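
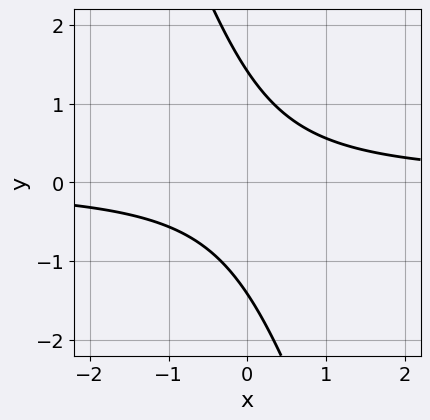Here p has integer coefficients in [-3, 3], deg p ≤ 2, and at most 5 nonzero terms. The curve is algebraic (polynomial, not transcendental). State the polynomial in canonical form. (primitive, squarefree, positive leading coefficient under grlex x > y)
3*x*y + y^2 - 2

(a) Degree: the shape is more complex than any degree-1 curve, so deg p = 2.
(b) From the visible intercepts: it misses every integer gridline on the x-axis.
(c) Together with the visible shape, these determine p as stated.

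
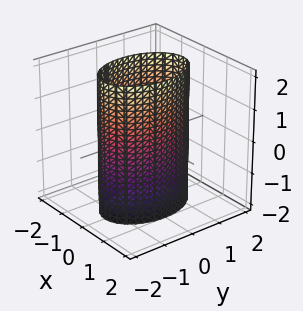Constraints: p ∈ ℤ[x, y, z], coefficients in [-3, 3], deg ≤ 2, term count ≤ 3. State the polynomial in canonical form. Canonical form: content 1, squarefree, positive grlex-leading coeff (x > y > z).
2*x^2 + y^2 - 2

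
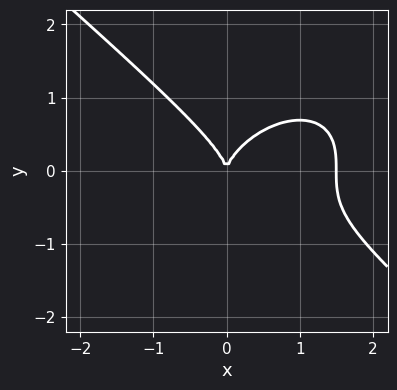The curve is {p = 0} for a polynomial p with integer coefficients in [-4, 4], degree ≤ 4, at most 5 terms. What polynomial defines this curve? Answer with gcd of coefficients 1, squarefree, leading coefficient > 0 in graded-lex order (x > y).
2*x^3 + 3*y^3 - 3*x^2

(a) The degree is 3 — a generic line meets the curve in up to 3 points.
(b) From the axis intercepts and sections: it crosses the x-axis at the gridline x = 0; it crosses the y-axis at the gridline y = 0.
(c) These observations pin down the coefficients.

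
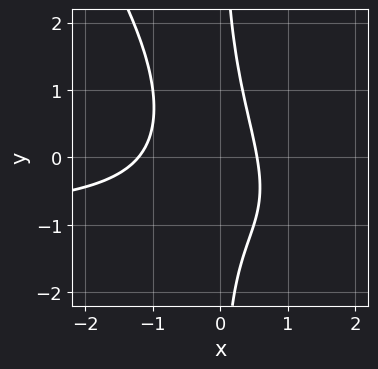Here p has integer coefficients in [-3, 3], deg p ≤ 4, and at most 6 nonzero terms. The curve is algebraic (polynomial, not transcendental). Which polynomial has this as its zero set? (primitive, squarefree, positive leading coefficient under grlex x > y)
3*x^2*y + 2*x*y^2 + 3*x^2 + 2*x - 2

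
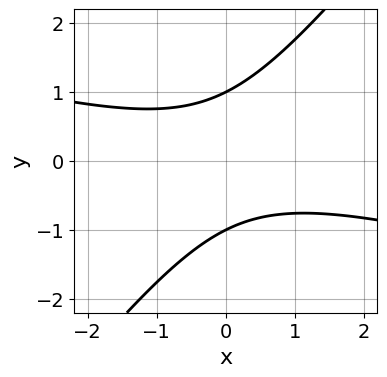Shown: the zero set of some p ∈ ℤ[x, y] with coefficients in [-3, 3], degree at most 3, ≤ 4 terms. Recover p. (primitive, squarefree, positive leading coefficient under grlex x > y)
x^2 + 3*x*y - 3*y^2 + 3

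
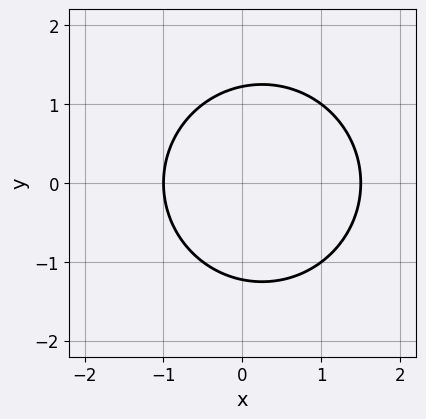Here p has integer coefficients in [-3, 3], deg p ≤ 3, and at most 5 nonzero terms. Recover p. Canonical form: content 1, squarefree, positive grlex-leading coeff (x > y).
2*x^2 + 2*y^2 - x - 3

(a) Degree: a generic line meets the curve in up to 2 points, so deg p = 2.
(b) Symmetries: the y ↦ −y reflection is a symmetry, so y appears only in even powers.
(c) From the axis intercepts and sections: one x-axis crossing is at x = -1.
(d) These observations pin down the coefficients.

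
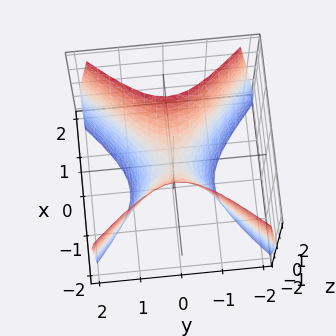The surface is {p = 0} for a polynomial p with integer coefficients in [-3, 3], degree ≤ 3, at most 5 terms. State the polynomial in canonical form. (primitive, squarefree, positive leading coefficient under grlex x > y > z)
2*x^2 - 2*y^2 - z

First, degree: a hyperbolic paraboloid; a quadric, so deg p = 2.
Next, symmetries: it's symmetric under x → −x, forcing even powers of x; mirror symmetry y ↦ −y ⇒ only even powers of y.
Then, from the visible intercepts: it crosses the y-axis at the gridline y = 0; it meets the x-axis at x = 0 (among the integer gridlines); one z-axis crossing is at z = 0.
Finally, solving for integer coefficients yields p as stated.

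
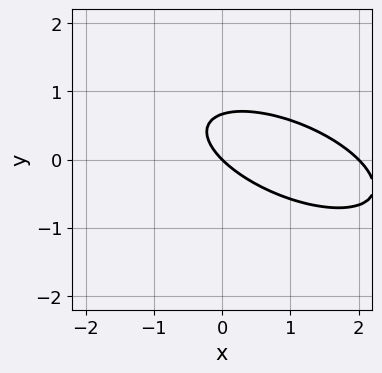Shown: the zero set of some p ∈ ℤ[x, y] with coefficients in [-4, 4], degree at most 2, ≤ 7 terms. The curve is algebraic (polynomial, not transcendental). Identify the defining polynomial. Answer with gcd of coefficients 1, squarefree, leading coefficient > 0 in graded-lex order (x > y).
1. deg p = 2. No degree-1 curve has this shape.
2. Against the integer gridlines: the x-axis gridline crossings are at x ∈ {0, 2}; one y-axis crossing is at y = 0.
3. Fitting integer coefficients to these (and the overall shape) gives p.

x^2 + 2*x*y + 3*y^2 - 2*x - 2*y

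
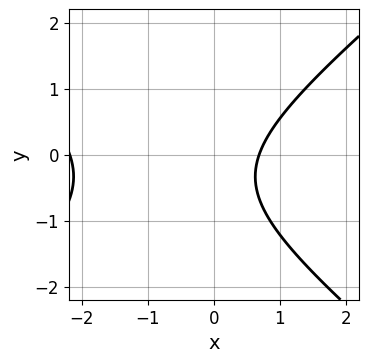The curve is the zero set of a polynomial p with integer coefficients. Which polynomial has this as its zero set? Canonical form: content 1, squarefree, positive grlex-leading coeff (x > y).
First, the degree is 2 — the shape is more complex than any degree-1 curve.
Next, against the integer gridlines: no y-intercept at any integer in the box.
Finally, solving for integer coefficients yields p as stated.

2*x^2 - 3*y^2 + 3*x - 2*y - 3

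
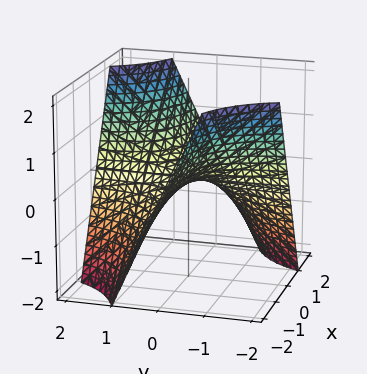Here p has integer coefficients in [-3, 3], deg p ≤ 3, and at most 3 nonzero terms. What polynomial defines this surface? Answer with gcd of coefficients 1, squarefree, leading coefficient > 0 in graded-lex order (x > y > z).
x*y - z

deg p = 2. A hyperbolic paraboloid; a quadric.
From the axis intercepts and sections: the visible y-axis segment lies entirely on the surface; one z-axis crossing is at z = 0; the visible x-axis segment lies entirely on the surface.
Fitting integer coefficients to these (and the overall shape) gives p.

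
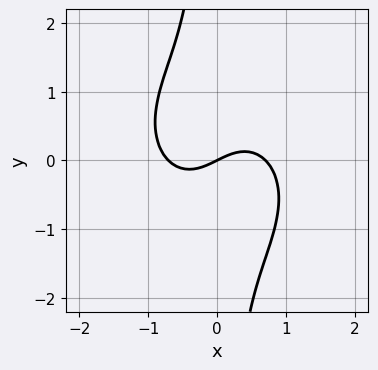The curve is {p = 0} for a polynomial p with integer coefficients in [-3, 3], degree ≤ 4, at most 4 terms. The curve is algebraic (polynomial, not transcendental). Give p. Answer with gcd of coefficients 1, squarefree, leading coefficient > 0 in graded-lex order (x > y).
(a) deg p = 3.
(b) Checking where it meets the axes: one y-axis crossing is at y = 0; it meets the x-axis at x = 0 (among the integer gridlines).
(c) The integer polynomial consistent with all of this is the stated p.

2*x^3 + 2*x*y^2 - x + 2*y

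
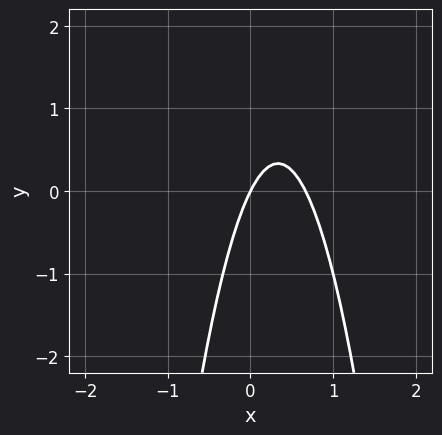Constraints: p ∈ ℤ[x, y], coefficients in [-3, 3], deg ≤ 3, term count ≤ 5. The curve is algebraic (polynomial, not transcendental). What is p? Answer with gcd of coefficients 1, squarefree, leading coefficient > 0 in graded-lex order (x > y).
First, degree: the shape is more complex than any degree-1 curve, so deg p = 2.
Next, checking where it meets the axes: one y-axis crossing is at y = 0; it crosses the x-axis at the gridline x = 0.
Finally, the integer polynomial consistent with all of this is the stated p.

3*x^2 - 2*x + y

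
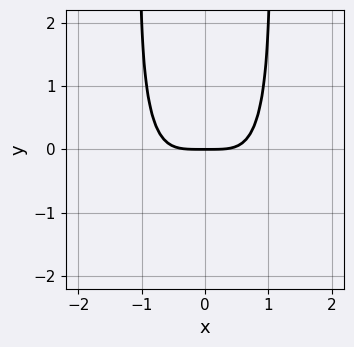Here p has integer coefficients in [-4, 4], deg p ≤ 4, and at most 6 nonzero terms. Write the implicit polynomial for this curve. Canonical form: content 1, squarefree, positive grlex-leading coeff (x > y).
First, deg p = 4. No degree-3 curve has this shape.
Then, symmetries: it's symmetric under x → −x, forcing even powers of x.
Then, reading off the gridlines: one x-axis crossing is at x = 0; it crosses the y-axis at the gridline y = 0.
Finally, assembling these constraints gives the stated polynomial.

2*x^4 + x^2*y^2 + 2*x^2*y - y^2 - 3*y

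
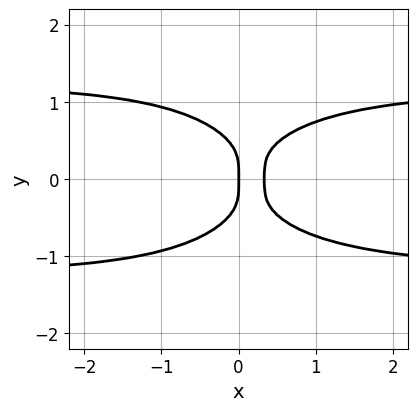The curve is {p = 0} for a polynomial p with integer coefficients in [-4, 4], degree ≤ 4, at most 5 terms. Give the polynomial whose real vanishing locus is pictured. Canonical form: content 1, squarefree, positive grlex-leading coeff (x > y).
2*x^2*y^2 + 3*y^4 - 3*x^2 + x

(a) The degree is 4 — a generic line meets the curve in up to 4 points.
(b) Symmetries: it's symmetric under y → −y, forcing even powers of y.
(c) Observable constraints: it crosses the y-axis at the gridline y = 0; it crosses the x-axis at the gridline x = 0.
(d) Solving for integer coefficients yields p as stated.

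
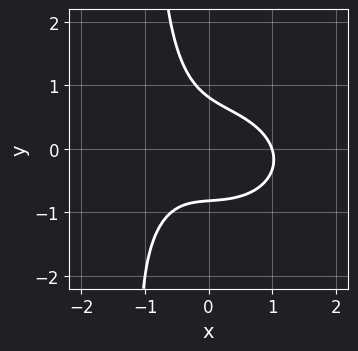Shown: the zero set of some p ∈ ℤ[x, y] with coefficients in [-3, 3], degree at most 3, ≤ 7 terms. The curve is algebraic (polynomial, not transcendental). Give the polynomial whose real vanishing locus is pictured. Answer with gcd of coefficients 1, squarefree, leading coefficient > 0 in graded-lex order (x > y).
2*x^3 + 3*x*y^2 + 2*x*y + 3*y^2 - 2

1. The degree is 3 — the shape is more complex than any degree-2 curve.
2. Against the integer gridlines: it crosses the x-axis at the gridline x = 1.
3. Matching integer coefficients to the picture gives p.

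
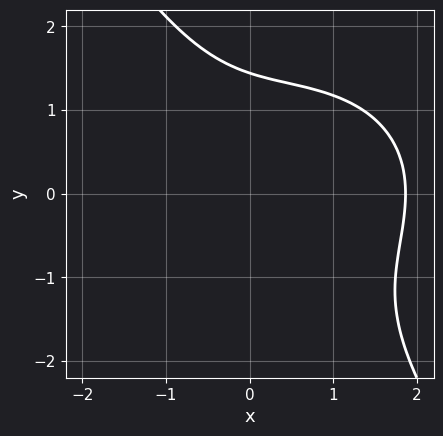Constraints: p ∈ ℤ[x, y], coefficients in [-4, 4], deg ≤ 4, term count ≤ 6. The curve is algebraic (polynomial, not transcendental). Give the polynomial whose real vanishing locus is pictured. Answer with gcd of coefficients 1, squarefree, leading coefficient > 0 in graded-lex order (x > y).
x^3 + x*y^2 + y^3 - x^2 - 3

(a) deg p = 3. The shape is more complex than any degree-2 curve.
(b) The integer polynomial consistent with all of this is the stated p.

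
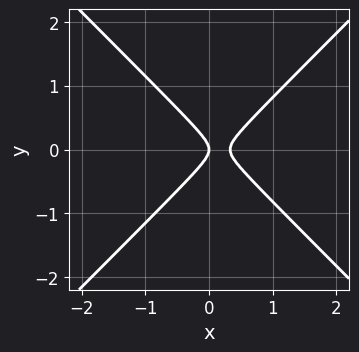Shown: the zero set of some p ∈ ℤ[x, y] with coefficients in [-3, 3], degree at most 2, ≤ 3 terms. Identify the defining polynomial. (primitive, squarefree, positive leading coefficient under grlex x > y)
3*x^2 - 3*y^2 - x

(a) The degree is 2 — the shape is more complex than any degree-1 curve.
(b) Symmetries: mirror symmetry y ↦ −y ⇒ only even powers of y.
(c) Reading off the gridlines: one x-axis crossing is at x = 0; it meets the y-axis at y = 0 (among the integer gridlines).
(d) Solving for integer coefficients yields p as stated.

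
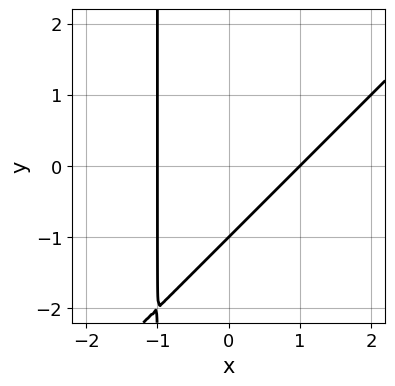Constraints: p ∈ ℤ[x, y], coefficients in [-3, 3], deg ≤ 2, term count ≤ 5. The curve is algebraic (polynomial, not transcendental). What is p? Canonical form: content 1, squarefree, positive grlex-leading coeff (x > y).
x^2 - x*y - y - 1

deg p = 2. No degree-1 curve has this shape.
Reading off the gridlines: the x-axis gridline crossings are at x ∈ {-1, 1}; one y-axis crossing is at y = -1.
The integer polynomial consistent with all of this is the stated p.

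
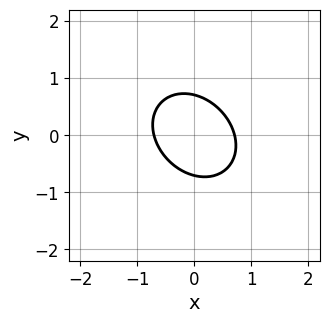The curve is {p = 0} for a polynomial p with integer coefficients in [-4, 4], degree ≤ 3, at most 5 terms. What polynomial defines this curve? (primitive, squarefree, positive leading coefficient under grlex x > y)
2*x^2 + x*y + 2*y^2 - 1

First, degree: the shape is more complex than any degree-1 curve, so deg p = 2.
Finally, solving for integer coefficients yields p as stated.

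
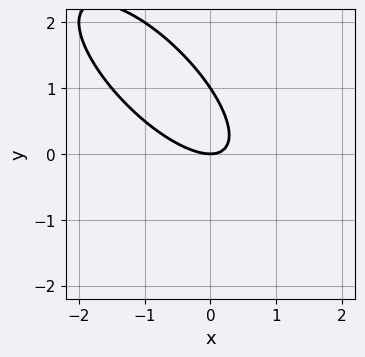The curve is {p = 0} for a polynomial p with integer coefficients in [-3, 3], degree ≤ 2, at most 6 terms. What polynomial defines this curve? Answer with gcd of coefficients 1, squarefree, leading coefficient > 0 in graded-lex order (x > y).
(a) deg p = 2. The shape is more complex than any degree-1 curve.
(b) Checking where it meets the axes: the y-axis gridline crossings are at y ∈ {0, 1}; one x-axis crossing is at x = 0.
(c) These observations pin down the coefficients.

2*x^2 + 3*x*y + 2*y^2 - 2*y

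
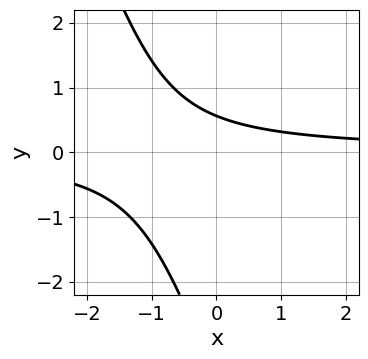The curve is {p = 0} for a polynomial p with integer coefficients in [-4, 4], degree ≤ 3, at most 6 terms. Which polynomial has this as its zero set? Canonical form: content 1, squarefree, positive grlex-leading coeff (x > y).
3*x*y + y^2 + 3*y - 2

deg p = 2. A generic line meets the curve in up to 2 points.
Observable constraints: it misses every integer gridline on the x-axis.
Putting this together gives p.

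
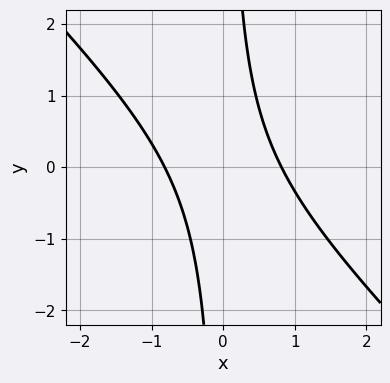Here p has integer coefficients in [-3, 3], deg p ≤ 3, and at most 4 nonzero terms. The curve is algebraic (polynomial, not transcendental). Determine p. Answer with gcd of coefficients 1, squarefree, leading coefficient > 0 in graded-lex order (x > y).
(a) The degree is 2 — no degree-1 curve has this shape.
(b) Against the integer gridlines: no y-intercept at any integer in the box.
(c) Together with the visible shape, these determine p as stated.

3*x^2 + 3*x*y - 2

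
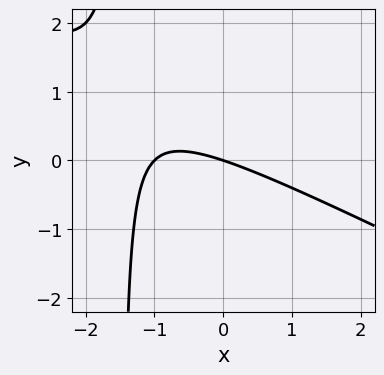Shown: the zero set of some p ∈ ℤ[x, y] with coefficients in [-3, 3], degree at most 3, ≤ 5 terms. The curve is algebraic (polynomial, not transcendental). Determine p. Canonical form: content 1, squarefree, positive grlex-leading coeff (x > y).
1. deg p = 2. The shape is more complex than any degree-1 curve.
2. Against the integer gridlines: the x-axis gridline crossings are at x ∈ {-1, 0}; one y-axis crossing is at y = 0.
3. Together with the visible shape, these determine p as stated.

x^2 + 2*x*y + x + 3*y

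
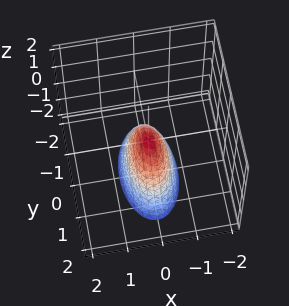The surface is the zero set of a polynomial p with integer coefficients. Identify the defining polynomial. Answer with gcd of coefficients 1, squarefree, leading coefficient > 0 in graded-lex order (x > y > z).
3*x^2 + y^2 + z

First, deg p = 2.
Then, symmetries: it's symmetric under x → −x, forcing even powers of x; mirror symmetry y ↦ −y ⇒ only even powers of y.
Then, observable constraints: it crosses the y-axis at the gridline y = 0; one x-axis crossing is at x = 0.
Finally, matching integer coefficients to the picture gives p.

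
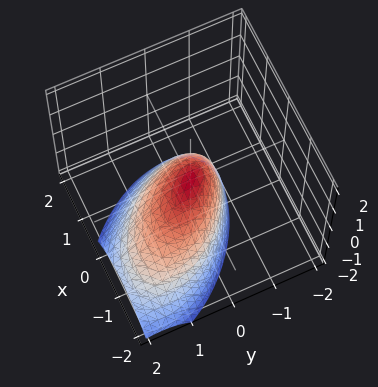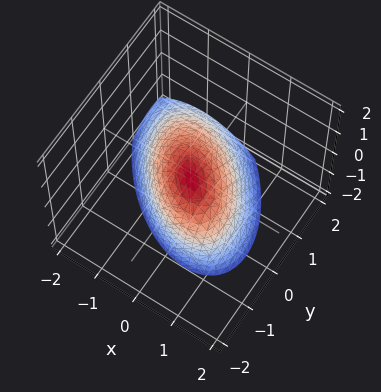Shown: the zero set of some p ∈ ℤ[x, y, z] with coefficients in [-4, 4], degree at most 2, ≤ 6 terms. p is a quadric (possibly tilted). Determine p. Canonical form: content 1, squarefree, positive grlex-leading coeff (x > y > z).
First, the degree is 2 — a generic line meets the surface in up to 2 points.
Then, from the visible intercepts: one y-axis crossing is at y = 0; it meets the z-axis at z = 0 (among the integer gridlines).
Finally, the integer polynomial consistent with all of this is the stated p.

3*x^2 + 3*x*y + 3*y^2 + 2*y*z + 3*z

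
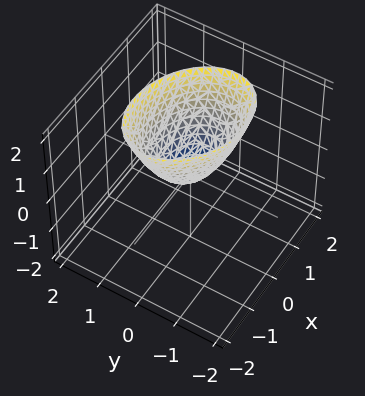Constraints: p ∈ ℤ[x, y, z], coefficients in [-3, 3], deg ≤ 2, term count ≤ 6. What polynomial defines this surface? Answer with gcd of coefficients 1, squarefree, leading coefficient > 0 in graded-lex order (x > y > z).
First, degree: no degree-1 surface has this shape, so deg p = 2.
Next, from the visible intercepts: it meets the x-axis at x = 0 (among the integer gridlines); it meets the z-axis at z = 0 (among the integer gridlines).
Finally, assembling these constraints gives the stated polynomial.

2*x^2 + x*y + 3*y^2 - 2*z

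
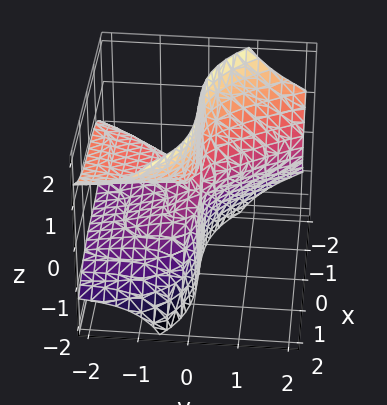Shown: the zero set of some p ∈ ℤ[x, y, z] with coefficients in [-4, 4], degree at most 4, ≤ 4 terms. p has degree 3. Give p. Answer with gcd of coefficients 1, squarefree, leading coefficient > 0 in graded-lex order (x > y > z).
The degree is 3 — the shape is more complex than any degree-2 surface.
Against the integer gridlines: it crosses the y-axis at the gridline y = 0; every point of the z-axis in the box is on the surface.
Together with the visible shape, these determine p as stated.

x^3 + 3*y*z^2 + y^2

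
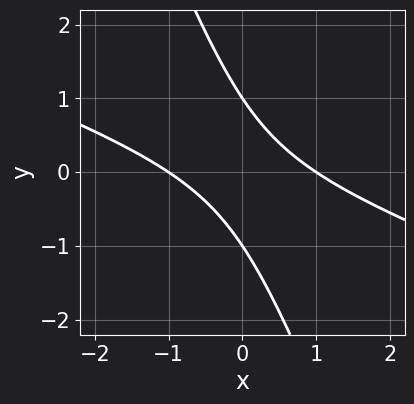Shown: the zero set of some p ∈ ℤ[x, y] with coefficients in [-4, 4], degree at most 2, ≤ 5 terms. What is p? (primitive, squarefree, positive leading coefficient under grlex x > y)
x^2 + 3*x*y + y^2 - 1

The degree is 2 — a generic line meets the curve in up to 2 points.
Observable constraints: the y-axis gridline crossings are at y ∈ {-1, 1}; the x-axis gridline crossings are at x ∈ {-1, 1}.
Assembling these constraints gives the stated polynomial.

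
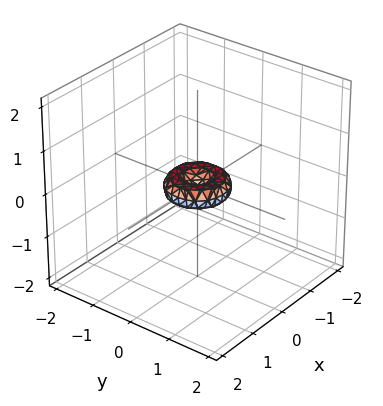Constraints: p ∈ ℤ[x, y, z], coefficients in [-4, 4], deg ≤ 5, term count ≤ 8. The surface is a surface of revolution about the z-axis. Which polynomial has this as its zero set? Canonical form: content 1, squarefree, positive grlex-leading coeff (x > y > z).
1. The degree is 4 — a generic line meets the surface in up to 4 points.
2. Symmetries: every cross-section ⟂ z is a circle, so x, y appear only via x² + y².
3. Observable constraints: a circular section at z = 0 has radius between 0 and 1; one y-axis crossing is at y = 0; one z-axis crossing is at z = 0; it meets the x-axis at x = 0 (among the integer gridlines).
4. Matching integer coefficients to the picture gives p.

2*x^4 + 4*x^2*y^2 + 2*y^4 - x^2 - y^2 + 2*z^2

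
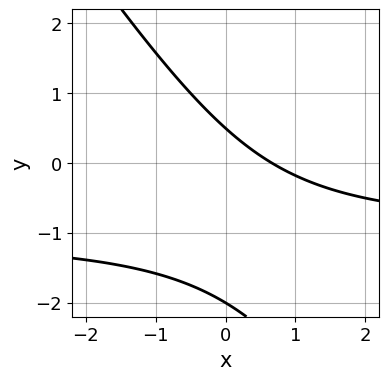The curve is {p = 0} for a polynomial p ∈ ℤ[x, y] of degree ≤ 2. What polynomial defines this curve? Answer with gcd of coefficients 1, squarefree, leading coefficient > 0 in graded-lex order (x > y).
1. The degree is 2 — no degree-1 curve has this shape.
2. Observable constraints: one y-axis crossing is at y = -2.
3. Fitting integer coefficients to these (and the overall shape) gives p.

3*x*y + 2*y^2 + 3*x + 3*y - 2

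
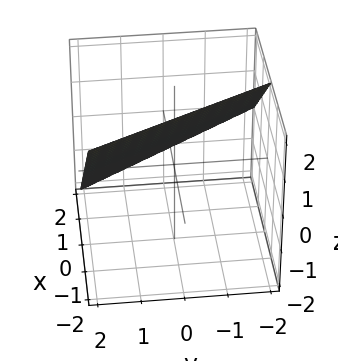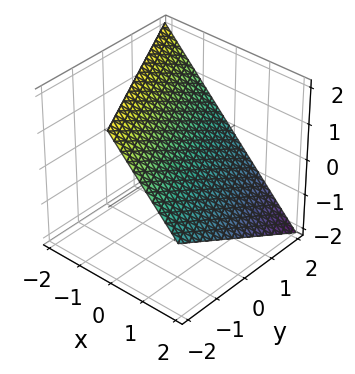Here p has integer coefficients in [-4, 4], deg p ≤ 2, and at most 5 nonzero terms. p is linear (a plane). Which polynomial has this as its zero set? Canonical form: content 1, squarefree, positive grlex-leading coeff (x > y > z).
1. deg p = 1. The surface is flat (a plane).
2. From the visible intercepts: one y-axis crossing is at y = 2; it crosses the x-axis at the gridline x = 1.
3. Solving for integer coefficients yields p as stated. Check: (0, 0, 1) on the z-axis lies on the surface, and p(0, 0, 1) = 0. ✓

2*x + y + 2*z - 2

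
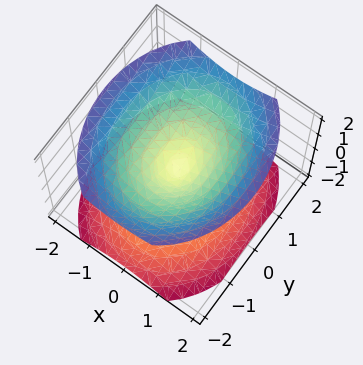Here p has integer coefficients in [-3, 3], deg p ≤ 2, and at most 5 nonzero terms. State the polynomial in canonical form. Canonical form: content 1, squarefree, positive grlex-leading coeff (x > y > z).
3*x^2 + 2*y^2 - 3*z^2

First, the picture has 2 separate pieces. Treating them together as one polynomial.
Next, deg p = 2. Two nappes meeting at a single point; a quadric.
Then, symmetries: mirror symmetry x ↦ −x ⇒ only even powers of x; the z ↦ −z reflection is a symmetry, so z appears only in even powers; mirror symmetry y ↦ −y ⇒ only even powers of y.
Next, observable constraints: it crosses the y-axis at the gridline y = 0; it meets the z-axis at z = 0 (among the integer gridlines).
Finally, assembling these constraints gives the stated polynomial.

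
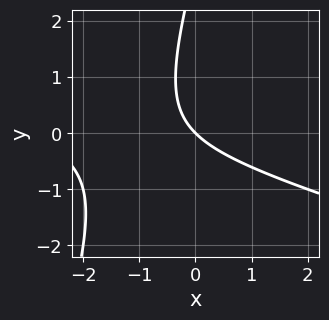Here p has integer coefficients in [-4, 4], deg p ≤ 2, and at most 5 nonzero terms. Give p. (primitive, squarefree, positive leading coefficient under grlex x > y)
1. deg p = 2. A generic line meets the curve in up to 2 points.
2. Checking where it meets the axes: it meets the x-axis at x = 0 (among the integer gridlines); one y-axis crossing is at y = 0.
3. Putting this together gives p.

x^2 + 3*x*y - y^2 + 3*x + 3*y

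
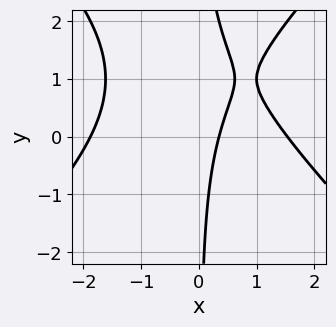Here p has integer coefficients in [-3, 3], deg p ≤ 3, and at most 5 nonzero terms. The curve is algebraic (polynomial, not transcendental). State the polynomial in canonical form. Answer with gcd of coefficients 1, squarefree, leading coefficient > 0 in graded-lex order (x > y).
First, deg p = 3.
Next, against the integer gridlines: no y-intercept at any integer in the box.
Finally, matching integer coefficients to the picture gives p.

x^3 - x*y^2 + 2*x*y - 3*x + 1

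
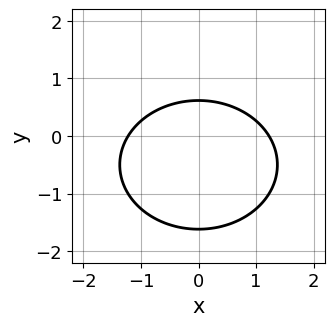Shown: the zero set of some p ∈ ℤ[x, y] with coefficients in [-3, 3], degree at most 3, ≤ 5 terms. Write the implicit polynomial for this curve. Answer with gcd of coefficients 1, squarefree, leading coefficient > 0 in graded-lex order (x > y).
2*x^2 + 3*y^2 + 3*y - 3

First, degree: a generic line meets the curve in up to 2 points, so deg p = 2.
Then, symmetries: mirror symmetry x ↦ −x ⇒ only even powers of x.
Finally, fitting integer coefficients to these (and the overall shape) gives p.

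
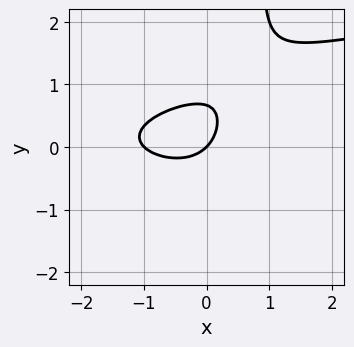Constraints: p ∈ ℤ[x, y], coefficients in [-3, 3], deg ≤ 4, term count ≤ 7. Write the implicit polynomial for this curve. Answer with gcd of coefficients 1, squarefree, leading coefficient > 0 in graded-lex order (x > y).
3*x*y^2 - 2*x^2 - 3*y^2 - 2*x + 2*y

First, the degree is 3 — a generic line meets the curve in up to 3 points.
Then, reading off the gridlines: one y-axis crossing is at y = 0; among the integer gridlines, it crosses the x-axis at x ∈ {-1, 0}.
Finally, putting this together gives p.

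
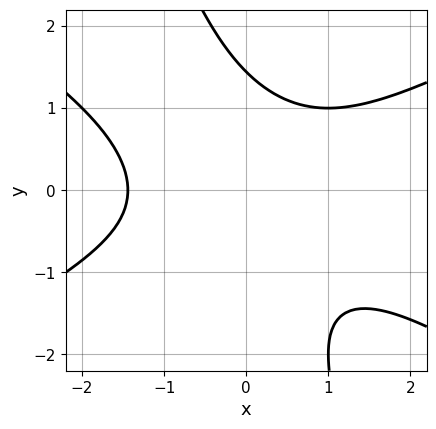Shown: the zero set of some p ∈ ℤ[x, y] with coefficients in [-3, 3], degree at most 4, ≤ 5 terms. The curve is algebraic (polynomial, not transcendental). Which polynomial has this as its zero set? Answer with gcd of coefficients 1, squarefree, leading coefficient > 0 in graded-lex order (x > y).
x^3 - 3*x*y^2 - y^3 + 3

Degree: a generic line meets the curve in up to 3 points, so deg p = 3.
Solving for integer coefficients yields p as stated.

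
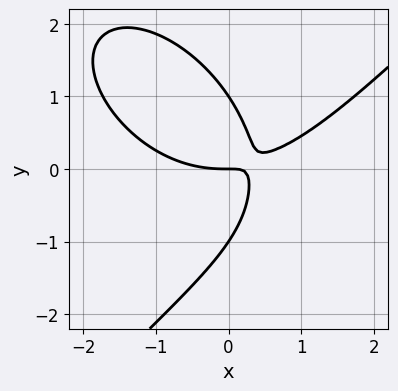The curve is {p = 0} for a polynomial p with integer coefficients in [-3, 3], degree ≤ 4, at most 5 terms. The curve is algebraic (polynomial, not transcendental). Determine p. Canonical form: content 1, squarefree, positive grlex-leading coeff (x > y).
x^3 - y^3 - 3*x*y + y

First, deg p = 3.
Next, from the visible intercepts: the y-axis gridline crossings are at y ∈ {-1, 0, 1}; it crosses the x-axis at the gridline x = 0.
Finally, matching integer coefficients to the picture gives p.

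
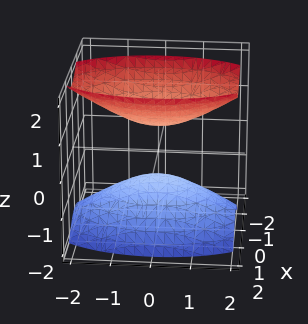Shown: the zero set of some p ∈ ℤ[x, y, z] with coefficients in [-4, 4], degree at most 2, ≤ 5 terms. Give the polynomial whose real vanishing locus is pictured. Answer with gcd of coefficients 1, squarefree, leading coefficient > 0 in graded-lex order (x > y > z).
First, there are 2 components. They look like related sheets of one shape, so recover p as a whole.
Next, degree: two separate bowl-shaped sheets opening away from each other; a quadric, so deg p = 2.
Next, symmetries: the x ↦ −x reflection is a symmetry, so x appears only in even powers; mirror symmetry y ↦ −y ⇒ only even powers of y; mirror symmetry z ↦ −z ⇒ only even powers of z.
Next, checking where it meets the axes: it misses every integer gridline on the x-axis; no y-intercept at any integer in the box.
Finally, putting this together gives p.

3*x^2 + y^2 - 2*z^2 + 1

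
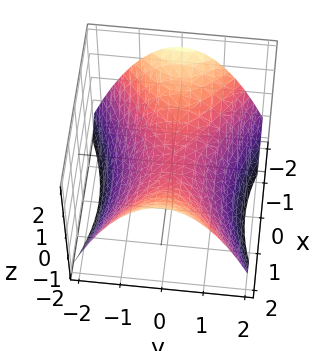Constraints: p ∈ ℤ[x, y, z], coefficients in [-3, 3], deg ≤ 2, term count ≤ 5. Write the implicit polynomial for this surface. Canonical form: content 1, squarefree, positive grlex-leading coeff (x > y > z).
(a) deg p = 2. A hyperbolic paraboloid; a quadric.
(b) Symmetries: the y ↦ −y reflection is a symmetry, so y appears only in even powers; it's symmetric under x → −x, forcing even powers of x.
(c) Reading off the gridlines: one x-axis crossing is at x = 0; it meets the z-axis at z = 0 (among the integer gridlines); one y-axis crossing is at y = 0.
(d) The integer polynomial consistent with all of this is the stated p.

x^2 - 2*y^2 - 3*z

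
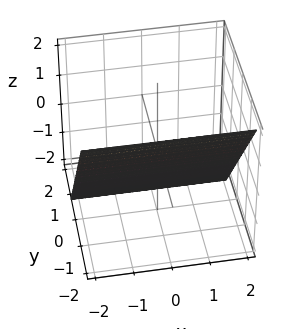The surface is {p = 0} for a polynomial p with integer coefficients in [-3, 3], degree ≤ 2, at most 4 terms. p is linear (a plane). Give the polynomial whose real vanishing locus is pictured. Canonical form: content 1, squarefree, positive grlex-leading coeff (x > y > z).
The degree is 1 — every cross-section is a straight line — this is a plane.
Checking where it meets the axes: it misses every integer gridline on the x-axis; it meets the z-axis at z = -1 (among the integer gridlines).
These observations pin down the coefficients.

3*y + 2*z + 2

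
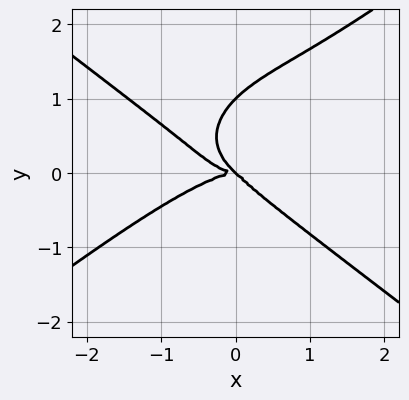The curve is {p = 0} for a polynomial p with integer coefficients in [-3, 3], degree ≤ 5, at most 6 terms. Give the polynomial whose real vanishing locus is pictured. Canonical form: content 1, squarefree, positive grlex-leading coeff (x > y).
x^4 - 3*y^4 + 3*x*y^2 + 3*y^3

First, deg p = 4. A generic line meets the curve in up to 4 points.
Then, from the visible intercepts: one x-axis crossing is at x = 0; among the integer gridlines, it crosses the y-axis at y ∈ {0, 1}.
Finally, matching integer coefficients to the picture gives p.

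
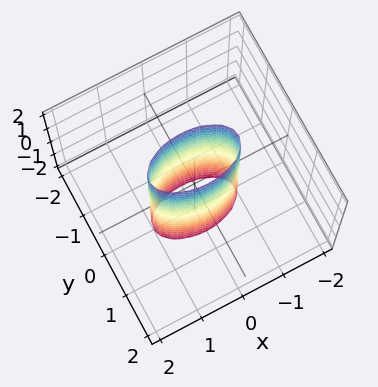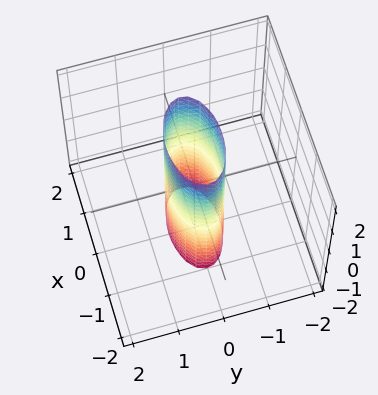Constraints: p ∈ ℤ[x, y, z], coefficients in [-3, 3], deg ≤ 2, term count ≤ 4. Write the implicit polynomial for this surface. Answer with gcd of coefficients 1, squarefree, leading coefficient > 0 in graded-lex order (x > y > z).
1. Degree: constant cross-section along one axis; a quadric, so deg p = 2.
2. Symmetries: mirror symmetry y ↦ −y ⇒ only even powers of y; the x ↦ −x reflection is a symmetry, so x appears only in even powers; mirror symmetry z ↦ −z ⇒ only even powers of z.
3. Checking where it meets the axes: the surface avoids every integer z-axis point in the box; among the integer gridlines, it crosses the x-axis at x ∈ {-1, 1}.
4. These observations pin down the coefficients.

x^2 + 3*y^2 - 1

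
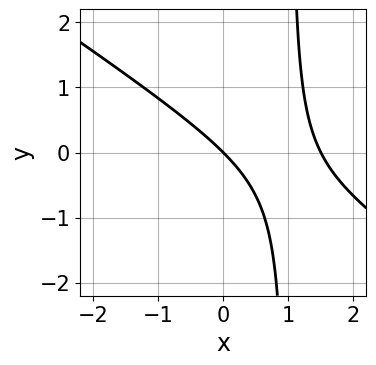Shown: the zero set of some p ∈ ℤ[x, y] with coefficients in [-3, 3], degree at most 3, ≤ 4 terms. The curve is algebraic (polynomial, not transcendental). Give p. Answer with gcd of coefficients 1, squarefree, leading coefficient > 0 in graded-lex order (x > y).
2*x^2 + 3*x*y - 3*x - 3*y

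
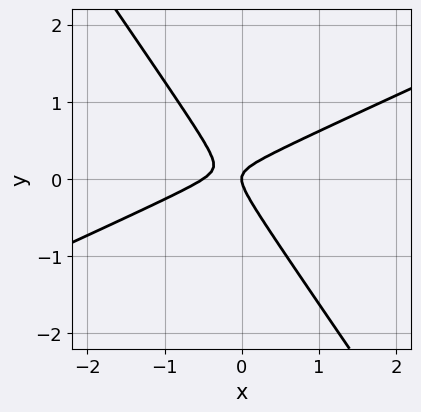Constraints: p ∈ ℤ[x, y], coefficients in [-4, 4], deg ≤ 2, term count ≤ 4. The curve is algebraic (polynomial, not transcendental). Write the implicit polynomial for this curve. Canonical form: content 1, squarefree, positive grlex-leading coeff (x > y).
(a) deg p = 2.
(b) Checking where it meets the axes: one y-axis crossing is at y = 0; it meets the x-axis at x = 0 (among the integer gridlines).
(c) Matching integer coefficients to the picture gives p.

2*x^2 - 3*x*y - 3*y^2 + x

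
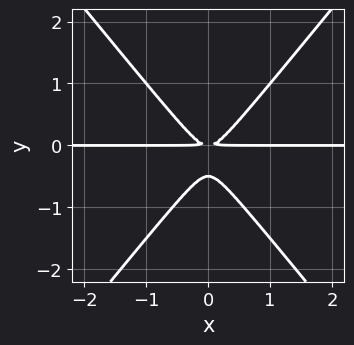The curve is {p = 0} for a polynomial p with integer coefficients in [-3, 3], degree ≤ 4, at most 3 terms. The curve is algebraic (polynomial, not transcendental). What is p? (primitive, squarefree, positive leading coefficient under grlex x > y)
3*x^2*y - 2*y^3 - y^2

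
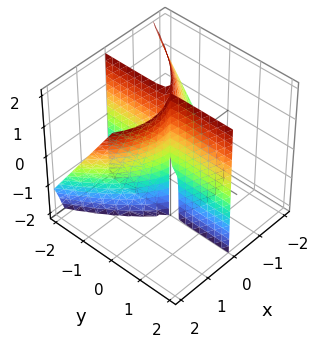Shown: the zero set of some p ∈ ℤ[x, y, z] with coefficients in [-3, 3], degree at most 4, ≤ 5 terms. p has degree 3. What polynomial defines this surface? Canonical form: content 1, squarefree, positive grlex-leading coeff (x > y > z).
x^3 - x^2*z + 3*x*y

deg p = 3.
From the axis intercepts and sections: the visible y-axis segment lies entirely on the surface; the visible z-axis segment lies entirely on the surface; one x-axis crossing is at x = 0.
The integer polynomial consistent with all of this is the stated p.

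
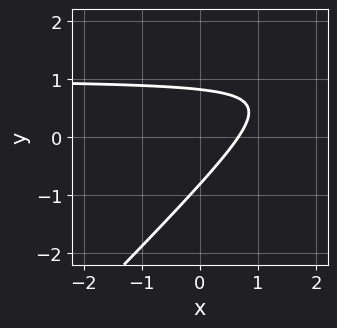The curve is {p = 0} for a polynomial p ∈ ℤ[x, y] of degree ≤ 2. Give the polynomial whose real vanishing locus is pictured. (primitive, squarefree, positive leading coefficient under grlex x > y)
3*x*y - 3*y^2 - 3*x + 2

Degree: a generic line meets the curve in up to 2 points, so deg p = 2.
Solving for integer coefficients yields p as stated.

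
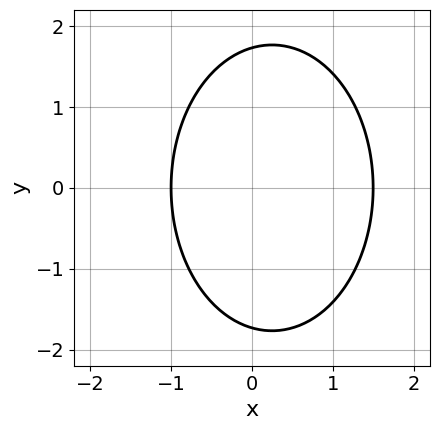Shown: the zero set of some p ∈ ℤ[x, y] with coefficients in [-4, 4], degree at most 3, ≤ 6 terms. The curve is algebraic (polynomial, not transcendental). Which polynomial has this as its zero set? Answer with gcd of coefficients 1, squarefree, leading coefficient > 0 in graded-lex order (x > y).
First, deg p = 2.
Next, symmetries: the y ↦ −y reflection is a symmetry, so y appears only in even powers.
Then, reading off the gridlines: one x-axis crossing is at x = -1.
Finally, matching integer coefficients to the picture gives p.

2*x^2 + y^2 - x - 3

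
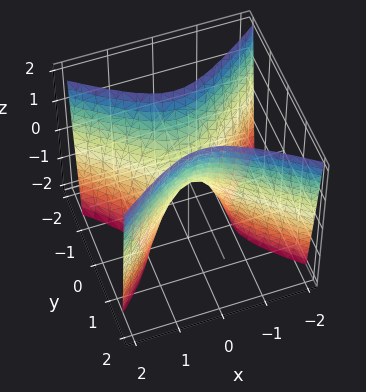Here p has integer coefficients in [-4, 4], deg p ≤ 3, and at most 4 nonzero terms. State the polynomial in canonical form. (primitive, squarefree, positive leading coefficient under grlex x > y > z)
2*x^2 - 3*y^2 + z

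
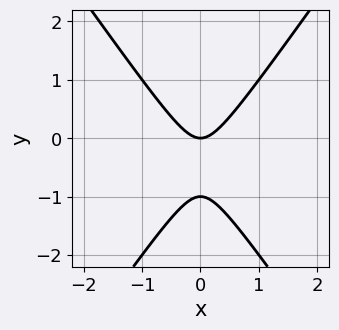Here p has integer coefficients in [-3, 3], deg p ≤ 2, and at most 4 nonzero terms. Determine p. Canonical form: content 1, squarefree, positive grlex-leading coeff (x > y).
2*x^2 - y^2 - y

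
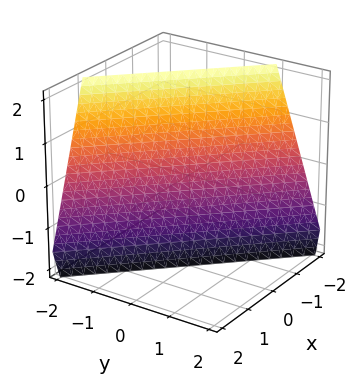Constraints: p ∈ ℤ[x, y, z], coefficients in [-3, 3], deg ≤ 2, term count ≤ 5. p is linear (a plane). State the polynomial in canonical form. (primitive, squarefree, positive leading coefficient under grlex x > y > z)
1. The degree is 1 — the surface is flat (a plane).
2. Against the integer gridlines: it meets the z-axis at z = -2 (among the integer gridlines).
3. Assembling these constraints gives the stated polynomial.

3*x + 3*y + z + 2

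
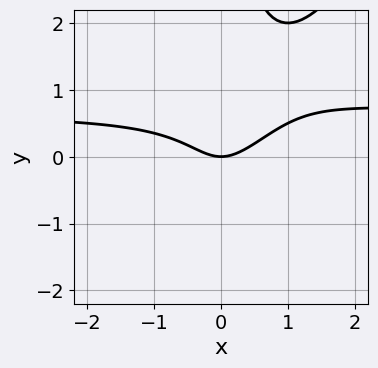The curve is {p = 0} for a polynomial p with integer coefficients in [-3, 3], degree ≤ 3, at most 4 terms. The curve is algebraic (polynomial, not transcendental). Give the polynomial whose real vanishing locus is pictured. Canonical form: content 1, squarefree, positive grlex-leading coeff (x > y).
3*x^2*y - 2*x*y^2 - 2*x^2 + 2*y

(a) Degree: the shape is more complex than any degree-2 curve, so deg p = 3.
(b) Reading off the gridlines: one x-axis crossing is at x = 0; it crosses the y-axis at the gridline y = 0.
(c) Matching integer coefficients to the picture gives p.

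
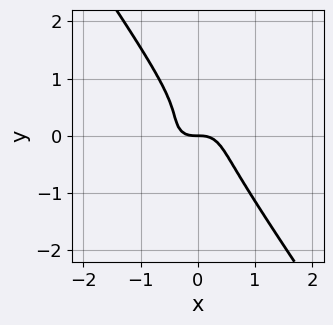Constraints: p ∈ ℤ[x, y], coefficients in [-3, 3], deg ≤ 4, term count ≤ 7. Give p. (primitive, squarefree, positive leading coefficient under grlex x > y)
3*x^3 + 3*x*y^2 + 3*y^3 - y^2 + y

First, deg p = 3.
Next, from the visible intercepts: it meets the x-axis at x = 0 (among the integer gridlines); it crosses the y-axis at the gridline y = 0.
Finally, assembling these constraints gives the stated polynomial.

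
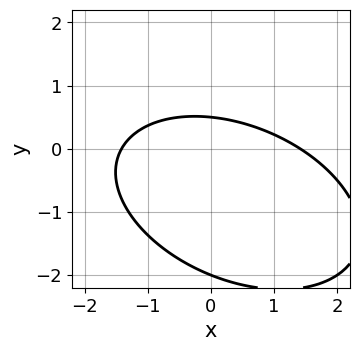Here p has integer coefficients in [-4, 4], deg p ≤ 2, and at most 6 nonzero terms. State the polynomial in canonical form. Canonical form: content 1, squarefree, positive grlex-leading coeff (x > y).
First, deg p = 2. No degree-1 curve has this shape.
Then, from the axis intercepts and sections: one y-axis crossing is at y = -2.
Finally, solving for integer coefficients yields p as stated.

x^2 + x*y + 2*y^2 + 3*y - 2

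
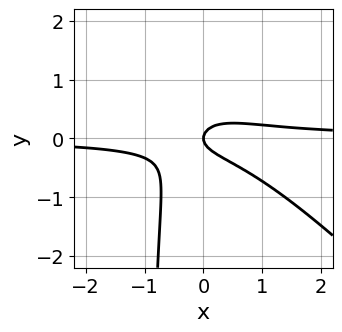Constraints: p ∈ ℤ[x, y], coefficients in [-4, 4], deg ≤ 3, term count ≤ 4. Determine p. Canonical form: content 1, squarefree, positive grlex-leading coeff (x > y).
1. The degree is 3 — no degree-2 curve has this shape.
2. Reading off the gridlines: one y-axis crossing is at y = 0; it crosses the x-axis at the gridline x = 0.
3. These observations pin down the coefficients.

3*x^2*y + 3*x*y^2 + 3*y^2 - x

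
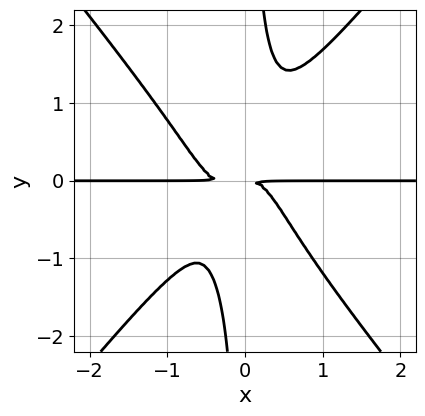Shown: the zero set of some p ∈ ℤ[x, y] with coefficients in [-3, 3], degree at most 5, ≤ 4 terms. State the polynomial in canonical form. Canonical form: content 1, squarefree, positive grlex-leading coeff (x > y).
1. The degree is 4 — no degree-3 curve has this shape.
2. Against the integer gridlines: the visible x-axis segment lies entirely on the curve.
3. The integer polynomial consistent with all of this is the stated p.

3*x^3*y - 2*x*y^3 + x^2*y + y^2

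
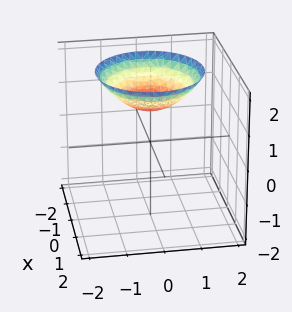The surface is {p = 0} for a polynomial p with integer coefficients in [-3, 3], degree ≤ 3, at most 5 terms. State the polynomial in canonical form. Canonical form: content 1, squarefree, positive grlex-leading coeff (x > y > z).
x^2 + y^2 - 2*z + 2

Degree: no degree-1 surface has this shape, so deg p = 2.
By symmetry, every cross-section ⟂ z is a circle, so x, y appear only via x² + y².
Observable constraints: it meets the z-axis at z = 1 (among the integer gridlines); the surface avoids every integer y-axis point in the box; a circular section at z = 2 has radius between 1 and 2.
Together with the visible shape, these determine p as stated.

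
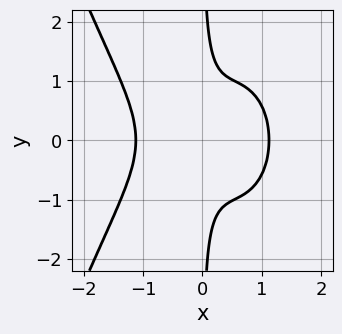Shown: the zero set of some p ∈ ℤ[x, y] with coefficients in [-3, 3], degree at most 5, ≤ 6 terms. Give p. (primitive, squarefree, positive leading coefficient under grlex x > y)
3*x^4 + 3*x*y^2 - 3*x^2 - 1

(a) The degree is 4 — no degree-3 curve has this shape.
(b) Symmetries: it's symmetric under y → −y, forcing even powers of y.
(c) From the axis intercepts and sections: it misses every integer gridline on the y-axis.
(d) Assembling these constraints gives the stated polynomial.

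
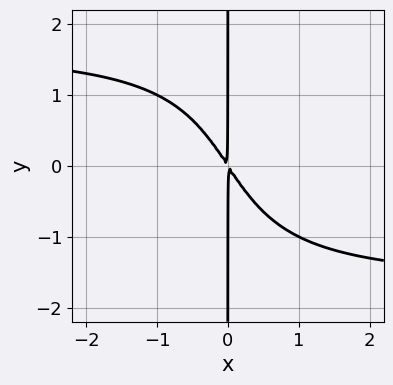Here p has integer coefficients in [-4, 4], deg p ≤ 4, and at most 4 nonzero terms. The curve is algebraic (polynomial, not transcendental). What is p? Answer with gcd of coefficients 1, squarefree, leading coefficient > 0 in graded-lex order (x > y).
1. Degree: no degree-3 curve has this shape, so deg p = 4.
2. Observable constraints: the visible y-axis segment lies entirely on the curve.
3. The integer polynomial consistent with all of this is the stated p.

x^2*y^2 - 3*x^2 - 2*x*y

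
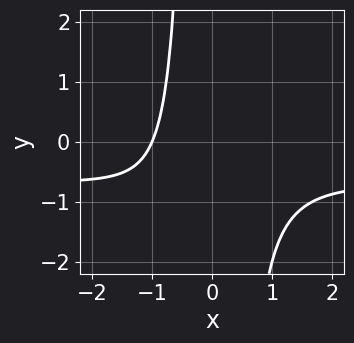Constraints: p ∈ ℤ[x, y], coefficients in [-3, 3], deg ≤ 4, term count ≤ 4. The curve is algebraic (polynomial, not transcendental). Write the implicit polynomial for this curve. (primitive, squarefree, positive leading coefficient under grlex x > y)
1. The degree is 4 — a generic line meets the curve in up to 4 points.
2. Checking where it meets the axes: it meets the x-axis at x = -1 (among the integer gridlines); it misses every integer gridline on the y-axis.
3. Fitting integer coefficients to these (and the overall shape) gives p.

3*x^3*y + 2*x^3 + x + 3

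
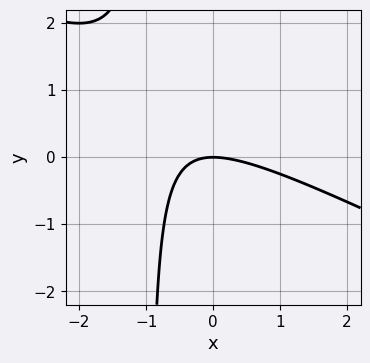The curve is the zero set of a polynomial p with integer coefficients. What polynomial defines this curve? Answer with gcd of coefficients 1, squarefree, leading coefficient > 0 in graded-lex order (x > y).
First, degree: no degree-1 curve has this shape, so deg p = 2.
Then, checking where it meets the axes: it crosses the x-axis at the gridline x = 0; it meets the y-axis at y = 0 (among the integer gridlines).
Finally, solving for integer coefficients yields p as stated.

x^2 + 2*x*y + 2*y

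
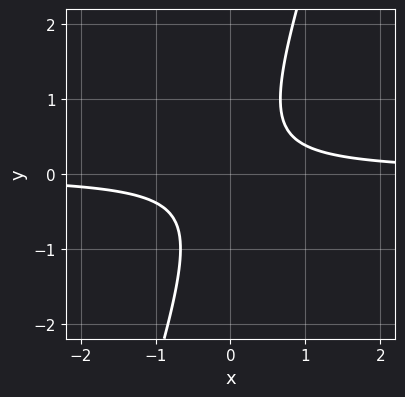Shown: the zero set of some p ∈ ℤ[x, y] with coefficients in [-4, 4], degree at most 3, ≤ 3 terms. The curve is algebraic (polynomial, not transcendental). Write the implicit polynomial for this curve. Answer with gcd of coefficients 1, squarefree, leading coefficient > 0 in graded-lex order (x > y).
3*x*y - y^2 - 1

(a) Degree: the shape is more complex than any degree-1 curve, so deg p = 2.
(b) From the visible intercepts: no y-intercept at any integer in the box; no x-intercept at any integer in the box.
(c) Assembling these constraints gives the stated polynomial.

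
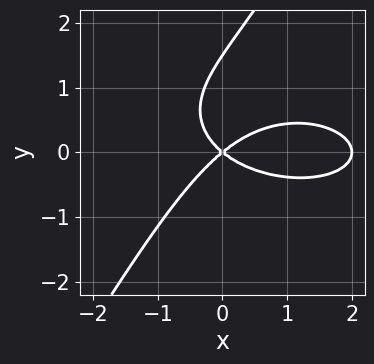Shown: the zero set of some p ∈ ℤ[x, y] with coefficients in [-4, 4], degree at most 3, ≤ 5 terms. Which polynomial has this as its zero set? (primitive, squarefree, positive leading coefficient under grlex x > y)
First, the degree is 3 — a generic line meets the curve in up to 3 points.
Then, from the axis intercepts and sections: one y-axis crossing is at y = 0; among the integer gridlines, it crosses the x-axis at x ∈ {0, 2}.
Finally, the integer polynomial consistent with all of this is the stated p.

x^3 + 3*x*y^2 - 2*y^3 - 2*x^2 + 3*y^2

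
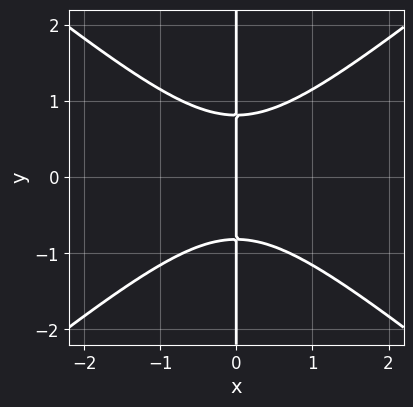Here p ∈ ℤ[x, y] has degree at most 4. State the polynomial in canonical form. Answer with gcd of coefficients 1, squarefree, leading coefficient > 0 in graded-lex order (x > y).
1. Degree: no degree-2 curve has this shape, so deg p = 3.
2. Symmetries: mirror symmetry y ↦ −y ⇒ only even powers of y.
3. From the axis intercepts and sections: the visible y-axis segment lies entirely on the curve; one x-axis crossing is at x = 0.
4. The integer polynomial consistent with all of this is the stated p.

2*x^3 - 3*x*y^2 + 2*x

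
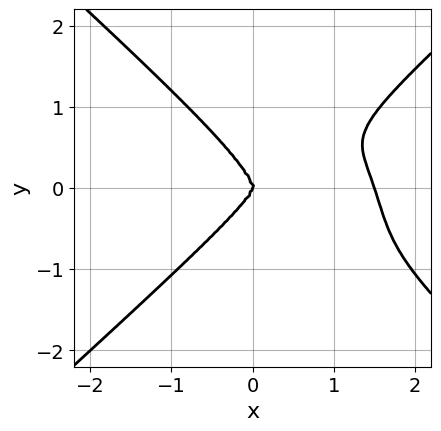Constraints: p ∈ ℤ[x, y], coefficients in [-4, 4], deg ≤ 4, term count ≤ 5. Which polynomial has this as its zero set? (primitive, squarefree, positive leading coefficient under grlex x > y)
(a) The degree is 4 — no degree-3 curve has this shape.
(b) Reading off the gridlines: it meets the x-axis at x = 0 (among the integer gridlines); it crosses the y-axis at the gridline y = 0.
(c) Solving for integer coefficients yields p as stated.

2*x^4 - 3*y^4 - 3*x^3 + x^2*y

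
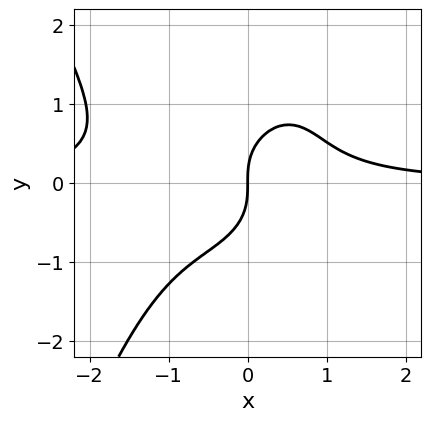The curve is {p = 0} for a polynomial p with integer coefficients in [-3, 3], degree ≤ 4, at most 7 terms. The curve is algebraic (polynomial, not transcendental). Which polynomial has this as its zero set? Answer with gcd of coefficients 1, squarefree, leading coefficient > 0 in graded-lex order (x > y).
3*x^3*y + 3*x^2*y - 2*x*y^2 + 3*y^3 - 3*x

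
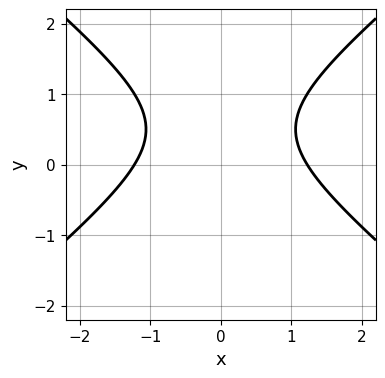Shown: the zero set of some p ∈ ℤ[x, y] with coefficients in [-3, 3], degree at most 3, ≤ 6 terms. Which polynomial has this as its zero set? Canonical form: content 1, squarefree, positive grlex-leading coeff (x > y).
2*x^2 - 3*y^2 + 3*y - 3

Degree: the shape is more complex than any degree-1 curve, so deg p = 2.
Symmetries: it's symmetric under x → −x, forcing even powers of x.
Checking where it meets the axes: the curve avoids every integer y-axis point in the box.
Solving for integer coefficients yields p as stated.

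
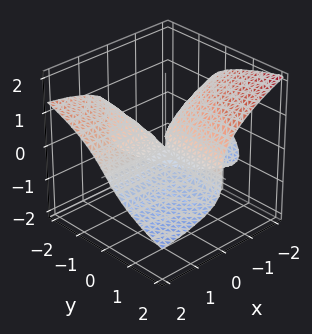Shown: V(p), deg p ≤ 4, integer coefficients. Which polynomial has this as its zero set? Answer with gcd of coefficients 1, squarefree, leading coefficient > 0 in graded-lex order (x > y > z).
z^3 + x*y + x*z

First, the degree is 3 — a generic line meets the surface in up to 3 points.
Then, from the visible intercepts: the visible x-axis segment lies entirely on the surface; the visible y-axis segment lies entirely on the surface; it crosses the z-axis at the gridline z = 0.
Finally, matching integer coefficients to the picture gives p.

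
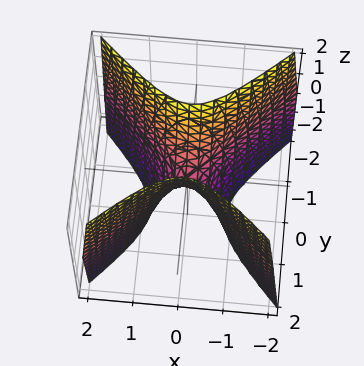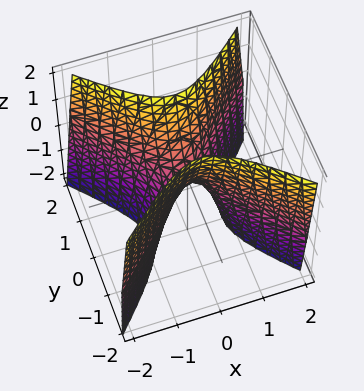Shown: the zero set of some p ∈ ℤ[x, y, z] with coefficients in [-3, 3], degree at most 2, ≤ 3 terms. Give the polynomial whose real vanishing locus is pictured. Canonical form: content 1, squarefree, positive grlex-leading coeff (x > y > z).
3*x^2 - 3*y^2 + z

1. Degree: a saddle surface; a quadric, so deg p = 2.
2. Symmetries: the y ↦ −y reflection is a symmetry, so y appears only in even powers; mirror symmetry x ↦ −x ⇒ only even powers of x.
3. From the visible intercepts: it meets the x-axis at x = 0 (among the integer gridlines); one z-axis crossing is at z = 0; one y-axis crossing is at y = 0.
4. The integer polynomial consistent with all of this is the stated p.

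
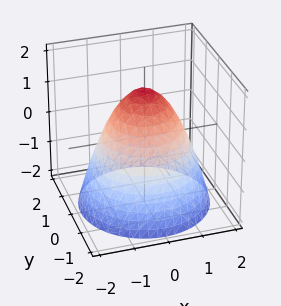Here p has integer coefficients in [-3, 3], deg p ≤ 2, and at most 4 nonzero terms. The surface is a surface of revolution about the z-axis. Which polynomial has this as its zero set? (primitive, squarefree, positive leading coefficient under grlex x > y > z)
(a) deg p = 2. The shape is more complex than any degree-1 surface.
(b) By symmetry, the surface is invariant under rotation about z: p = q(x² + y², z).
(c) Against the integer gridlines: a circular section at z = 1 has radius between 0 and 1.
(d) Solving for integer coefficients yields p as stated.

2*x^2 + 2*y^2 + 2*z - 3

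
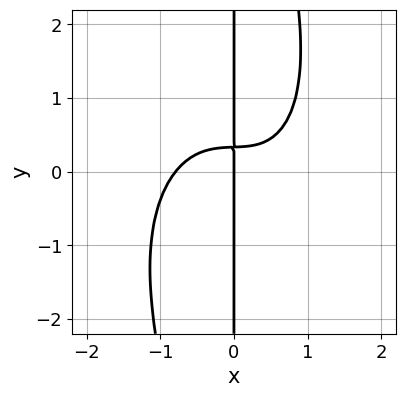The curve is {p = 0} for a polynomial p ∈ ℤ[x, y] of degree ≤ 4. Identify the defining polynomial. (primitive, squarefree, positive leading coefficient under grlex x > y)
2*x^4 + x^2*y^2 - 3*x*y + x

(a) deg p = 4. A generic line meets the curve in up to 4 points.
(b) Observable constraints: every point of the y-axis in the box is on the curve; it meets the x-axis at x = 0 (among the integer gridlines).
(c) Matching integer coefficients to the picture gives p.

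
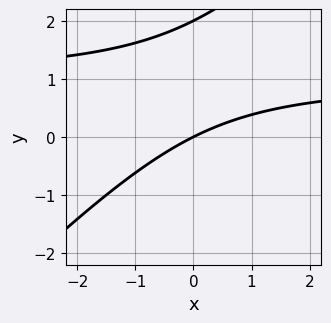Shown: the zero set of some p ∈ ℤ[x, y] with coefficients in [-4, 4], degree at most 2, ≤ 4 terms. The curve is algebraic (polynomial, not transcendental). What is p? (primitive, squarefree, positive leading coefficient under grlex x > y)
x*y - y^2 - x + 2*y

(a) deg p = 2.
(b) From the axis intercepts and sections: it meets the x-axis at x = 0 (among the integer gridlines); among the integer gridlines, it crosses the y-axis at y ∈ {0, 2}.
(c) Assembling these constraints gives the stated polynomial.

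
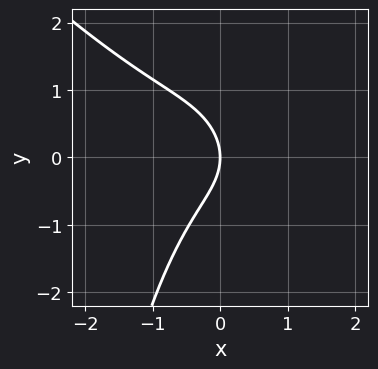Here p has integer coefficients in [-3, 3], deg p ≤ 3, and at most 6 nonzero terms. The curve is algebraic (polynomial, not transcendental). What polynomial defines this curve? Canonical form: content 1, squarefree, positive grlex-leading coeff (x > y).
(a) Degree: a generic line meets the curve in up to 3 points, so deg p = 3.
(b) Reading off the gridlines: it crosses the y-axis at the gridline y = 0; it crosses the x-axis at the gridline x = 0.
(c) Putting this together gives p.

2*x^3 + 2*x^2*y + 2*y^2 + 3*x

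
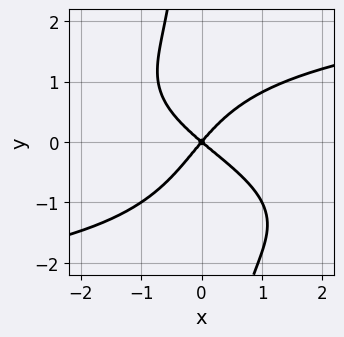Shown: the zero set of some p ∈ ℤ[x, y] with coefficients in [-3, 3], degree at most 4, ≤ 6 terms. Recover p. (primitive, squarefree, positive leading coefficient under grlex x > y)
2*x*y^3 + x*y^2 - 3*x^2 - x*y + 3*y^2

1. deg p = 4.
2. From the visible intercepts: it crosses the x-axis at the gridline x = 0; it meets the y-axis at y = 0 (among the integer gridlines).
3. Assembling these constraints gives the stated polynomial.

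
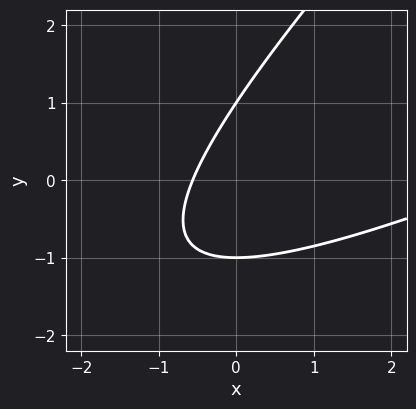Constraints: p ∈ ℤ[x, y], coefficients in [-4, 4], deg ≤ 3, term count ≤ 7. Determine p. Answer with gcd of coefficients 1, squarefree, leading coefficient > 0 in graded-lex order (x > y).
x^2 - 3*x*y + 2*y^2 - 3*x - 2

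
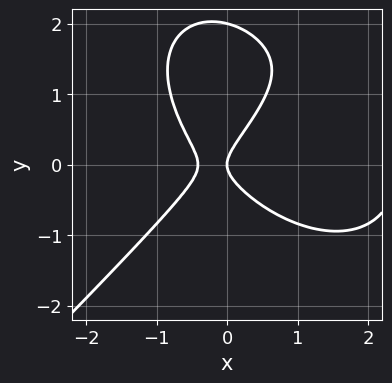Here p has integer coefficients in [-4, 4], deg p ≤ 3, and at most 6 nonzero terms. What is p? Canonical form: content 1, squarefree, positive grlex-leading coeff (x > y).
x^3 - y^3 - 2*x^2 + 2*y^2 - x

(a) deg p = 3.
(b) Checking where it meets the axes: it crosses the x-axis at the gridline x = 0; the y-axis gridline crossings are at y ∈ {0, 2}.
(c) Matching integer coefficients to the picture gives p.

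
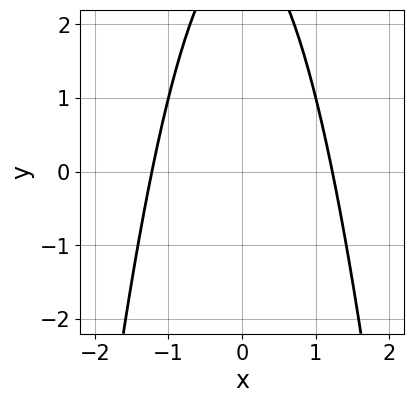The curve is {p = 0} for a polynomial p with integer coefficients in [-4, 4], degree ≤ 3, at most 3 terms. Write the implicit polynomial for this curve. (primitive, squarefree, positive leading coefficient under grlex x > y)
2*x^2 + y - 3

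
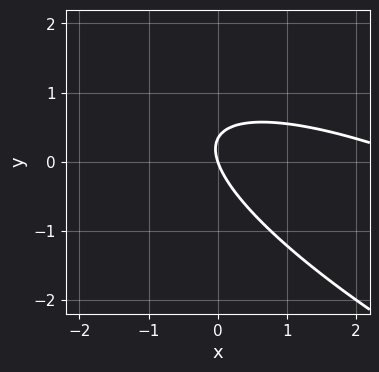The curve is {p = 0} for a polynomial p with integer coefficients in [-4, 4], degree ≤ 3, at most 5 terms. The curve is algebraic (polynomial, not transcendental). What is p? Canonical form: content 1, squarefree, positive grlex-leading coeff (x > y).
x^2 + 3*x*y + 3*y^2 - 3*x - y

deg p = 2. The shape is more complex than any degree-1 curve.
Checking where it meets the axes: it meets the y-axis at y = 0 (among the integer gridlines); it crosses the x-axis at the gridline x = 0.
Solving for integer coefficients yields p as stated.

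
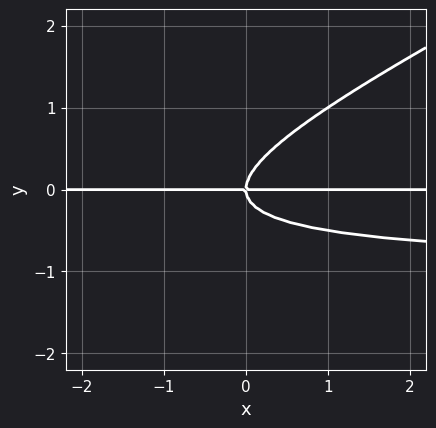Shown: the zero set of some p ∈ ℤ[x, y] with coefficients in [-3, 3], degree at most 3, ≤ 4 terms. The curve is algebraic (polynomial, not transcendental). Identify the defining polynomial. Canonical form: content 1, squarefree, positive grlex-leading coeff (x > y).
1. The degree is 3 — no degree-2 curve has this shape.
2. Checking where it meets the axes: every point of the x-axis in the box is on the curve; it crosses the y-axis at the gridline y = 0.
3. Solving for integer coefficients yields p as stated.

x*y^2 - 2*y^3 + x*y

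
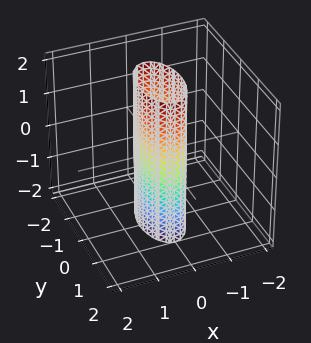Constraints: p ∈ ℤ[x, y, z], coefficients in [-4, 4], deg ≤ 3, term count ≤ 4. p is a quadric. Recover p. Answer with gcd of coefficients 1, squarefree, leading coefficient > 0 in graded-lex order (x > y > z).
1. Degree: a cylinder; a quadric, so deg p = 2.
2. Symmetries: mirror symmetry y ↦ −y ⇒ only even powers of y; the x ↦ −x reflection is a symmetry, so x appears only in even powers; mirror symmetry z ↦ −z ⇒ only even powers of z.
3. Observable constraints: the y-axis gridline crossings are at y ∈ {-1, 1}; no z-intercept at any integer in the box.
4. Fitting integer coefficients to these (and the overall shape) gives p.

3*x^2 + y^2 - 1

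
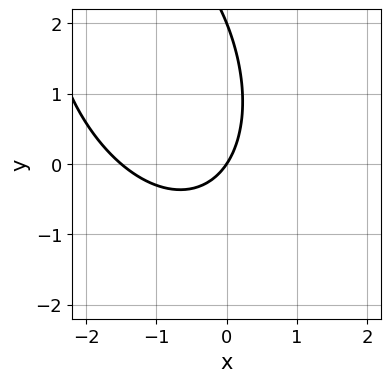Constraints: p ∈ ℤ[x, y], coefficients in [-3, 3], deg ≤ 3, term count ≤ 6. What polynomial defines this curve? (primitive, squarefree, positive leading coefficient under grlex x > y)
2*x^2 + x*y + y^2 + 3*x - 2*y

1. Degree: no degree-1 curve has this shape, so deg p = 2.
2. Reading off the gridlines: it meets the x-axis at x = 0 (among the integer gridlines); among the integer gridlines, it crosses the y-axis at y ∈ {0, 2}.
3. The integer polynomial consistent with all of this is the stated p.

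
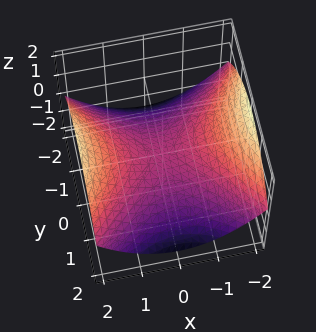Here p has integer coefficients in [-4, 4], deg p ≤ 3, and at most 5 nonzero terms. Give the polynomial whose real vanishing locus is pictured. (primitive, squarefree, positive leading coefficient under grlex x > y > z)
x^2 - y^2 - 3*z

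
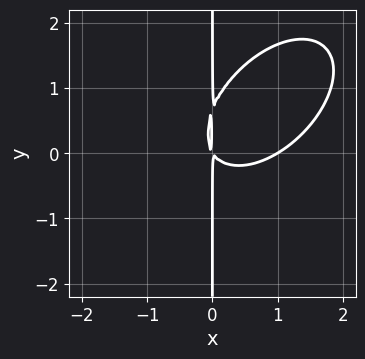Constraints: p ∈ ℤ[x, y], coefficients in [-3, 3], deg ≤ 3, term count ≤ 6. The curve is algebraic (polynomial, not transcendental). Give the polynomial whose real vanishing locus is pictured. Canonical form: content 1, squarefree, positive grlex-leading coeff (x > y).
3*x^3 - 3*x^2*y + 3*x*y^2 - 3*x^2 - 2*x*y

The degree is 3 — the shape is more complex than any degree-2 curve.
Checking where it meets the axes: one x-axis crossing is at x = 1; the visible y-axis segment lies entirely on the curve.
Together with the visible shape, these determine p as stated.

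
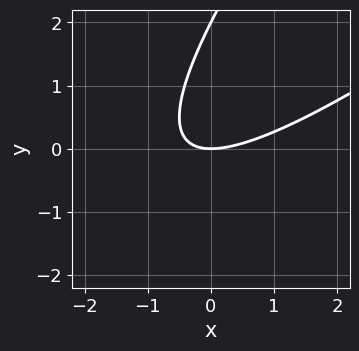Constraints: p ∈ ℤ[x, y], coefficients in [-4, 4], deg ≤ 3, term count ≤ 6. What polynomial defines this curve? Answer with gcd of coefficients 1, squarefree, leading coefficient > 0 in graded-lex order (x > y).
x^2 - 2*x*y + y^2 - 2*y

Degree: the shape is more complex than any degree-1 curve, so deg p = 2.
Reading off the gridlines: it crosses the x-axis at the gridline x = 0; among the integer gridlines, it crosses the y-axis at y ∈ {0, 2}.
The integer polynomial consistent with all of this is the stated p.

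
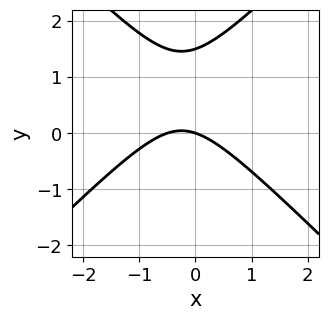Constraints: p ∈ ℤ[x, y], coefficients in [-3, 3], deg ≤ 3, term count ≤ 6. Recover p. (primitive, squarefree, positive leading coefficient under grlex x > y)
2*x^2 - 2*y^2 + x + 3*y

(a) deg p = 2.
(b) Observable constraints: it meets the y-axis at y = 0 (among the integer gridlines); it crosses the x-axis at the gridline x = 0.
(c) Putting this together gives p.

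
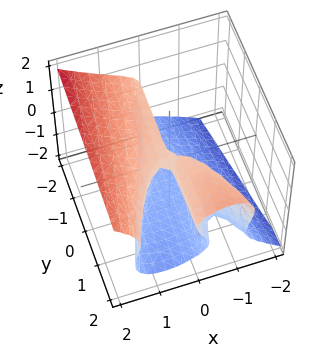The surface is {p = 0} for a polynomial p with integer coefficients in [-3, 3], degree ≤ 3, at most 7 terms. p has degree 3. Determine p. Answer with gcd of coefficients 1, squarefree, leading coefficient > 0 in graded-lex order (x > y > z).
2*x^3 - 3*z^3 - 2*x*y - 3*z^2 + z

(a) deg p = 3.
(b) Against the integer gridlines: it meets the z-axis at z = 0 (among the integer gridlines); every point of the y-axis in the box is on the surface; it meets the x-axis at x = 0 (among the integer gridlines).
(c) Solving for integer coefficients yields p as stated.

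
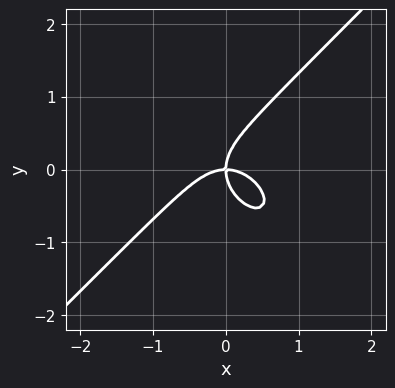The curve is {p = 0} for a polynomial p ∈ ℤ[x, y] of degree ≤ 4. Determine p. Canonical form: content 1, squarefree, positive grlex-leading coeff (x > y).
x^3 - y^3 + x*y

(a) Degree: no degree-2 curve has this shape, so deg p = 3.
(b) From the axis intercepts and sections: it meets the x-axis at x = 0 (among the integer gridlines); it meets the y-axis at y = 0 (among the integer gridlines).
(c) Assembling these constraints gives the stated polynomial.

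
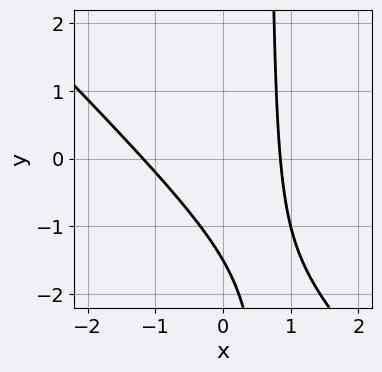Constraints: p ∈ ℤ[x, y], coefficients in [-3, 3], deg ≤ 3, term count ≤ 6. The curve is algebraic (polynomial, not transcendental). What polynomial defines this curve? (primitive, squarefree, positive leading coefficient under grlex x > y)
First, degree: the shape is more complex than any degree-1 curve, so deg p = 2.
Finally, solving for integer coefficients yields p as stated.

3*x^2 + 3*x*y + x - 2*y - 3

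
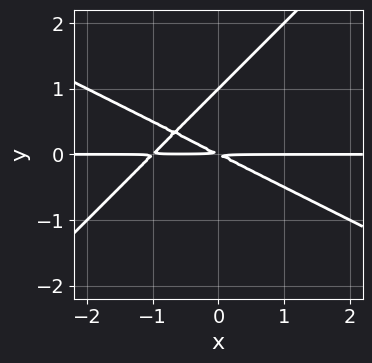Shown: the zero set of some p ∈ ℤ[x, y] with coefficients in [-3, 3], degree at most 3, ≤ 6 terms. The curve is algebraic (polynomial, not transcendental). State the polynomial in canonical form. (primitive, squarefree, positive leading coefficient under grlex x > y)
x^2*y + x*y^2 - 2*y^3 + x*y + 2*y^2

1. Degree: a generic line meets the curve in up to 3 points, so deg p = 3.
2. From the axis intercepts and sections: every point of the x-axis in the box is on the curve; one y-axis crossing is at y = 1.
3. Fitting integer coefficients to these (and the overall shape) gives p.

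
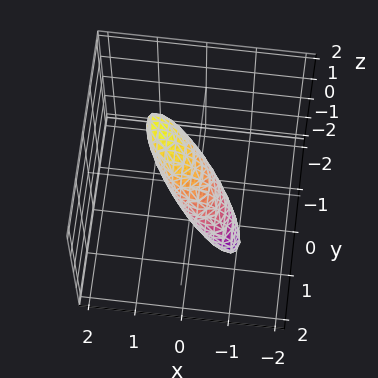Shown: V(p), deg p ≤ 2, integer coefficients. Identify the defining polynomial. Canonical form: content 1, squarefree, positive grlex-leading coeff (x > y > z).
3*x^2 + 3*x*y - 2*x*z + 2*y^2 + z^2 - 1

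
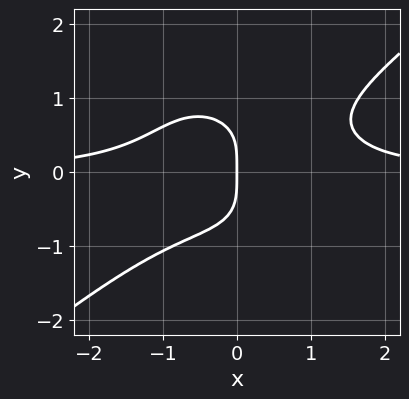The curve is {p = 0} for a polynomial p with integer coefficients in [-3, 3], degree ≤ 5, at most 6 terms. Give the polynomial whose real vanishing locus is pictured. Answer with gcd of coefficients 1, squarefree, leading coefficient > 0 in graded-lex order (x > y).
deg p = 4. A generic line meets the curve in up to 4 points.
Reading off the gridlines: it meets the y-axis at y = 0 (among the integer gridlines); one x-axis crossing is at x = 0.
Fitting integer coefficients to these (and the overall shape) gives p.

3*x^3*y - 2*x^2*y^2 - 3*y^4 - 3*x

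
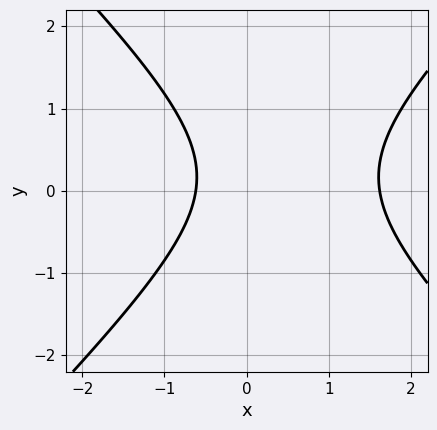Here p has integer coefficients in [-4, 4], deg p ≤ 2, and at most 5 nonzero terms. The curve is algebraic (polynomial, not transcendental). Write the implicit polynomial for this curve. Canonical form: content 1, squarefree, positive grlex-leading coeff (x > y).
1. deg p = 2. No degree-1 curve has this shape.
2. Checking where it meets the axes: the curve avoids every integer y-axis point in the box.
3. Solving for integer coefficients yields p as stated.

3*x^2 - 3*y^2 - 3*x + y - 3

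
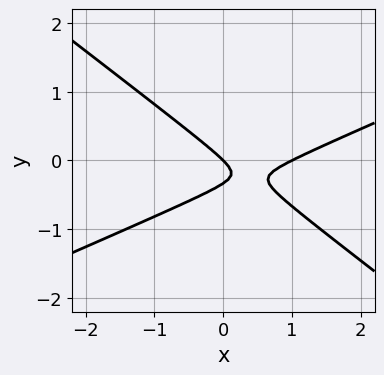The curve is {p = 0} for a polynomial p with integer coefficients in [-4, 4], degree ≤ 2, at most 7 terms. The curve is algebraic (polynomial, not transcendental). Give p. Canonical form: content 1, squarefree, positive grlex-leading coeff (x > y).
x^2 - x*y - 3*y^2 - x - y

1. deg p = 2. The shape is more complex than any degree-1 curve.
2. Checking where it meets the axes: among the integer gridlines, it crosses the x-axis at x ∈ {0, 1}; it crosses the y-axis at the gridline y = 0.
3. Solving for integer coefficients yields p as stated.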